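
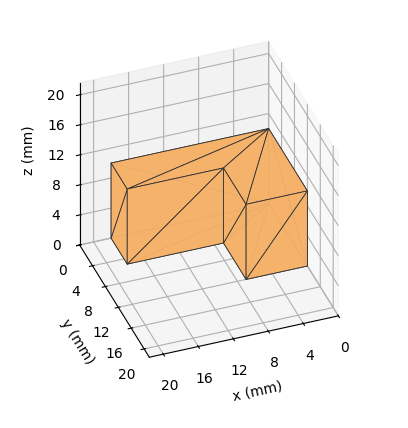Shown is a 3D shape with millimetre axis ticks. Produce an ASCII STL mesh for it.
Reading the render: the shape is an L-shaped prism: outer 18 × 12 mm, arm thicknesses ≈ 5 mm (horizontal) and 7 mm (vertical), extruded 10 mm in z (dimensions read to the nearest mm from the axis ticks). For the STL, each face is triangulated and given an outward normal.

solid part
  facet normal 0.0000 0.0000 -1.0000
    outer loop
      vertex 18.00 5.00 0.00
      vertex 18.00 0.00 0.00
      vertex 0.00 0.00 0.00
    endloop
  endfacet
  facet normal 0.0000 0.0000 -1.0000
    outer loop
      vertex 7.00 5.00 0.00
      vertex 18.00 5.00 0.00
      vertex 0.00 0.00 0.00
    endloop
  endfacet
  facet normal 0.0000 0.0000 -1.0000
    outer loop
      vertex 7.00 12.00 0.00
      vertex 7.00 5.00 0.00
      vertex 0.00 0.00 0.00
    endloop
  endfacet
  facet normal 0.0000 0.0000 -1.0000
    outer loop
      vertex 0.00 12.00 0.00
      vertex 7.00 12.00 0.00
      vertex 0.00 0.00 0.00
    endloop
  endfacet
  facet normal 0.0000 0.0000 1.0000
    outer loop
      vertex 0.00 0.00 10.00
      vertex 18.00 0.00 10.00
      vertex 18.00 5.00 10.00
    endloop
  endfacet
  facet normal 0.0000 0.0000 1.0000
    outer loop
      vertex 0.00 0.00 10.00
      vertex 18.00 5.00 10.00
      vertex 7.00 5.00 10.00
    endloop
  endfacet
  facet normal 0.0000 0.0000 1.0000
    outer loop
      vertex 0.00 0.00 10.00
      vertex 7.00 5.00 10.00
      vertex 7.00 12.00 10.00
    endloop
  endfacet
  facet normal 0.0000 0.0000 1.0000
    outer loop
      vertex 0.00 0.00 10.00
      vertex 7.00 12.00 10.00
      vertex 0.00 12.00 10.00
    endloop
  endfacet
  facet normal 0.0000 -1.0000 0.0000
    outer loop
      vertex 0.00 0.00 0.00
      vertex 18.00 0.00 0.00
      vertex 18.00 0.00 10.00
    endloop
  endfacet
  facet normal 0.0000 -1.0000 0.0000
    outer loop
      vertex 0.00 0.00 0.00
      vertex 18.00 0.00 10.00
      vertex 0.00 0.00 10.00
    endloop
  endfacet
  facet normal 1.0000 0.0000 0.0000
    outer loop
      vertex 18.00 0.00 0.00
      vertex 18.00 5.00 0.00
      vertex 18.00 5.00 10.00
    endloop
  endfacet
  facet normal 1.0000 0.0000 0.0000
    outer loop
      vertex 18.00 0.00 0.00
      vertex 18.00 5.00 10.00
      vertex 18.00 0.00 10.00
    endloop
  endfacet
  facet normal 0.0000 1.0000 0.0000
    outer loop
      vertex 18.00 5.00 0.00
      vertex 7.00 5.00 0.00
      vertex 7.00 5.00 10.00
    endloop
  endfacet
  facet normal 0.0000 1.0000 0.0000
    outer loop
      vertex 18.00 5.00 0.00
      vertex 7.00 5.00 10.00
      vertex 18.00 5.00 10.00
    endloop
  endfacet
  facet normal 1.0000 0.0000 0.0000
    outer loop
      vertex 7.00 5.00 0.00
      vertex 7.00 12.00 0.00
      vertex 7.00 12.00 10.00
    endloop
  endfacet
  facet normal 1.0000 0.0000 0.0000
    outer loop
      vertex 7.00 5.00 0.00
      vertex 7.00 12.00 10.00
      vertex 7.00 5.00 10.00
    endloop
  endfacet
  facet normal 0.0000 1.0000 0.0000
    outer loop
      vertex 7.00 12.00 0.00
      vertex 0.00 12.00 0.00
      vertex 0.00 12.00 10.00
    endloop
  endfacet
  facet normal 0.0000 1.0000 0.0000
    outer loop
      vertex 7.00 12.00 0.00
      vertex 0.00 12.00 10.00
      vertex 7.00 12.00 10.00
    endloop
  endfacet
  facet normal -1.0000 0.0000 0.0000
    outer loop
      vertex 0.00 12.00 0.00
      vertex 0.00 0.00 0.00
      vertex 0.00 0.00 10.00
    endloop
  endfacet
  facet normal -1.0000 0.0000 0.0000
    outer loop
      vertex 0.00 12.00 0.00
      vertex 0.00 0.00 10.00
      vertex 0.00 12.00 10.00
    endloop
  endfacet
endsolid part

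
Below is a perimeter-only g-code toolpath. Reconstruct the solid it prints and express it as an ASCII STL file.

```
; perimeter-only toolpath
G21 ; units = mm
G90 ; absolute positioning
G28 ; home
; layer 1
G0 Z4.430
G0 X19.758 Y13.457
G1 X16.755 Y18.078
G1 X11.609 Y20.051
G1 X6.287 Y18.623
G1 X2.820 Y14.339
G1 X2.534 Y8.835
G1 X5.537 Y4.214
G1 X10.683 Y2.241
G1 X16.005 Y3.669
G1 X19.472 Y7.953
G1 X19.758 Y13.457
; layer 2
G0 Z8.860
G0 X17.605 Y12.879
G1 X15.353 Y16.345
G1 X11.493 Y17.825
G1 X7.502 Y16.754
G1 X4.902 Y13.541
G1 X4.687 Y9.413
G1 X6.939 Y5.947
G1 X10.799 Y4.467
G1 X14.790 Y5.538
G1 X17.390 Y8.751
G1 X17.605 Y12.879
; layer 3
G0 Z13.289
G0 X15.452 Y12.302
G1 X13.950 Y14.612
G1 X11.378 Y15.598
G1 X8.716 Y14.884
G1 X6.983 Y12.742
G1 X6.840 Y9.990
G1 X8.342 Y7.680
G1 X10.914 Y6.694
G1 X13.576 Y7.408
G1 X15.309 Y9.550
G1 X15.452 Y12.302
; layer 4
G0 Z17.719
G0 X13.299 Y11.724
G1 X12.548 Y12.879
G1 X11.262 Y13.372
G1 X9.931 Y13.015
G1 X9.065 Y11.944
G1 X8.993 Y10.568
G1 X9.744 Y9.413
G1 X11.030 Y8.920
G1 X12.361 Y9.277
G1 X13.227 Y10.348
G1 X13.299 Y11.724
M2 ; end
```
solid part
  facet normal 0.0000 0.0000 -1.0000
    outer loop
      vertex 11.725 22.277 0.000
      vertex 18.157 19.811 0.000
      vertex 21.911 14.035 0.000
    endloop
  endfacet
  facet normal 0.0000 0.0000 -1.0000
    outer loop
      vertex 5.072 20.492 0.000
      vertex 11.725 22.277 0.000
      vertex 21.911 14.035 0.000
    endloop
  endfacet
  facet normal 0.0000 0.0000 -1.0000
    outer loop
      vertex 0.739 15.137 0.000
      vertex 5.072 20.492 0.000
      vertex 21.911 14.035 0.000
    endloop
  endfacet
  facet normal 0.0000 0.0000 -1.0000
    outer loop
      vertex 0.381 8.257 0.000
      vertex 0.739 15.137 0.000
      vertex 21.911 14.035 0.000
    endloop
  endfacet
  facet normal 0.0000 0.0000 -1.0000
    outer loop
      vertex 4.135 2.481 0.000
      vertex 0.381 8.257 0.000
      vertex 21.911 14.035 0.000
    endloop
  endfacet
  facet normal 0.0000 0.0000 -1.0000
    outer loop
      vertex 10.567 0.015 0.000
      vertex 4.135 2.481 0.000
      vertex 21.911 14.035 0.000
    endloop
  endfacet
  facet normal 0.0000 0.0000 -1.0000
    outer loop
      vertex 17.220 1.800 0.000
      vertex 10.567 0.015 0.000
      vertex 21.911 14.035 0.000
    endloop
  endfacet
  facet normal 0.0000 0.0000 -1.0000
    outer loop
      vertex 21.553 7.155 0.000
      vertex 17.220 1.800 0.000
      vertex 21.911 14.035 0.000
    endloop
  endfacet
  facet normal 0.7563 0.4916 0.4317
    outer loop
      vertex 21.911 14.035 0.000
      vertex 18.157 19.811 0.000
      vertex 11.146 11.146 22.149
    endloop
  endfacet
  facet normal 0.3229 0.8422 0.4317
    outer loop
      vertex 18.157 19.811 0.000
      vertex 11.725 22.277 0.000
      vertex 11.146 11.146 22.149
    endloop
  endfacet
  facet normal -0.2337 0.8712 0.4317
    outer loop
      vertex 11.725 22.277 0.000
      vertex 5.072 20.492 0.000
      vertex 11.146 11.146 22.149
    endloop
  endfacet
  facet normal -0.7012 0.5674 0.4317
    outer loop
      vertex 5.072 20.492 0.000
      vertex 0.739 15.137 0.000
      vertex 11.146 11.146 22.149
    endloop
  endfacet
  facet normal -0.9008 0.0469 0.4317
    outer loop
      vertex 0.739 15.137 0.000
      vertex 0.381 8.257 0.000
      vertex 11.146 11.146 22.149
    endloop
  endfacet
  facet normal -0.7563 -0.4916 0.4317
    outer loop
      vertex 0.381 8.257 0.000
      vertex 4.135 2.481 0.000
      vertex 11.146 11.146 22.149
    endloop
  endfacet
  facet normal -0.3229 -0.8422 0.4317
    outer loop
      vertex 4.135 2.481 0.000
      vertex 10.567 0.015 0.000
      vertex 11.146 11.146 22.149
    endloop
  endfacet
  facet normal 0.2337 -0.8712 0.4317
    outer loop
      vertex 10.567 0.015 0.000
      vertex 17.220 1.800 0.000
      vertex 11.146 11.146 22.149
    endloop
  endfacet
  facet normal 0.7012 -0.5674 0.4317
    outer loop
      vertex 17.220 1.800 0.000
      vertex 21.553 7.155 0.000
      vertex 11.146 11.146 22.149
    endloop
  endfacet
  facet normal 0.9008 -0.0469 0.4317
    outer loop
      vertex 21.553 7.155 0.000
      vertex 21.911 14.035 0.000
      vertex 11.146 11.146 22.149
    endloop
  endfacet
endsolid part

The G0 Z moves step by Δz≈4.430 mm. The G1 loops shrink linearly with z, so the solid tapers from its base footprint up to z≈22.1. Closing with a flat bottom cap and the tapered top and triangulating gives 18 facets — a regular 10-sided pyramid, base circumscribed radius ≈ 11.1 mm, apex at z ≈ 22.1 mm.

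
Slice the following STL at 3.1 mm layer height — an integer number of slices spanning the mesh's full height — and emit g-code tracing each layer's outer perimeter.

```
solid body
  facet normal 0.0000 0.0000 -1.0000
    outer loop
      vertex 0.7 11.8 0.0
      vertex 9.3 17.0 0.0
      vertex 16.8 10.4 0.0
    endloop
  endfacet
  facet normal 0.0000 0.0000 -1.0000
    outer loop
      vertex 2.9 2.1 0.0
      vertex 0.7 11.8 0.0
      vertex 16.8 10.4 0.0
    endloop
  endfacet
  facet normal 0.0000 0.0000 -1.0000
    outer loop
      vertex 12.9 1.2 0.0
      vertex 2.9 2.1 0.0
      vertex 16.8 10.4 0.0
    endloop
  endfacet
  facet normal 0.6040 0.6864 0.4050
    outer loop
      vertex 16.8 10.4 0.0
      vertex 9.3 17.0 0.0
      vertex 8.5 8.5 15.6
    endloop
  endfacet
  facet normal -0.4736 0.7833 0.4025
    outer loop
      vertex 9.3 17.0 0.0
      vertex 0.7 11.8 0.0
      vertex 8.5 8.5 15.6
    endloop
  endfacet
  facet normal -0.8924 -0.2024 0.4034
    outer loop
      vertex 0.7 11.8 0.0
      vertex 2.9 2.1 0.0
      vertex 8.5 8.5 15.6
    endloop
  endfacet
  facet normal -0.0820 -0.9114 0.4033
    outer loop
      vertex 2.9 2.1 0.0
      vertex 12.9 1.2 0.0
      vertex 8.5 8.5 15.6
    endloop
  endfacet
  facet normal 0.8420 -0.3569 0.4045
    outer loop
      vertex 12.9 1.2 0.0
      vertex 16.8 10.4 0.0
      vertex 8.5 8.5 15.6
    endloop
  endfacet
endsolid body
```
; perimeter-only toolpath
G21 ; units = mm
G90 ; absolute positioning
G28 ; home
; layer 1
G0 Z3.1
G0 X15.1 Y10.0
G1 X9.1 Y15.3
G1 X2.3 Y11.1
G1 X4.0 Y3.4
G1 X12.0 Y2.7
G1 X15.1 Y10.0
; layer 2
G0 Z6.2
G0 X13.5 Y9.6
G1 X9.0 Y13.6
G1 X3.8 Y10.5
G1 X5.1 Y4.7
G1 X11.1 Y4.1
G1 X13.5 Y9.6
; layer 3
G0 Z9.4
G0 X11.8 Y9.3
G1 X8.8 Y11.9
G1 X5.4 Y9.8
G1 X6.3 Y5.9
G1 X10.3 Y5.6
G1 X11.8 Y9.3
; layer 4
G0 Z12.5
G0 X10.2 Y8.9
G1 X8.7 Y10.2
G1 X6.9 Y9.2
G1 X7.4 Y7.2
G1 X9.4 Y7.0
G1 X10.2 Y8.9
M2 ; end

The solid is a regular 5-sided pyramid, base circumscribed radius ≈ 8.5 mm, apex at z ≈ 15.6 mm. Slicing at Δz = 3.1 mm — 5 equal slices spanning the solid's height, so layer i sits at z = i·h/5 — gives 4 non-empty perimeters. Each is a 5-segment closed polygon; G0 lifts to the layer z and rapids to the start vertex, then G1 traces the edges. The cross-section shrinks linearly with z (the slice at the apex is degenerate and omitted).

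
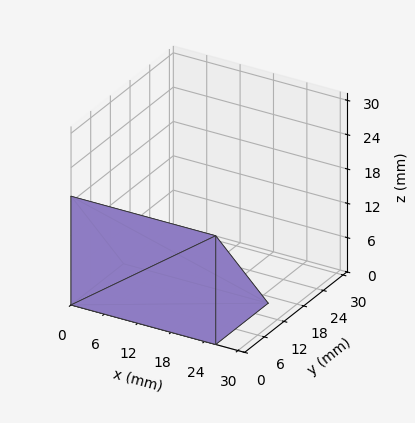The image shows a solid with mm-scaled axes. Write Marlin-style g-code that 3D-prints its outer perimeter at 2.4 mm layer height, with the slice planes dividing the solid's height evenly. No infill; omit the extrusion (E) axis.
Reading the render: the shape is a wedge (ramp): 26 × 16 mm base, rising to 19 mm along the y=0 edge and sloping linearly to z=0 at y=16 (dimensions read to the nearest mm from the axis ticks). For the g-code, the solid's height is divided into equal slices at the stated Δz and each level perimeter traced with G1 moves after a G0 lift.

; perimeter-only toolpath
G21 ; units = mm
G90 ; absolute positioning
G28 ; home
; layer 1
G0 Z2.4
G0 X0.0 Y0.0
G1 X26.0 Y0.0
G1 X26.0 Y14.0
G1 X0.0 Y14.0
G1 X0.0 Y0.0
; layer 2
G0 Z4.8
G0 X0.0 Y0.0
G1 X26.0 Y0.0
G1 X26.0 Y12.0
G1 X0.0 Y12.0
G1 X0.0 Y0.0
; layer 3
G0 Z7.1
G0 X0.0 Y0.0
G1 X26.0 Y0.0
G1 X26.0 Y10.0
G1 X0.0 Y10.0
G1 X0.0 Y0.0
; layer 4
G0 Z9.5
G0 X0.0 Y0.0
G1 X26.0 Y0.0
G1 X26.0 Y8.0
G1 X0.0 Y8.0
G1 X0.0 Y0.0
; layer 5
G0 Z11.9
G0 X0.0 Y0.0
G1 X26.0 Y0.0
G1 X26.0 Y6.0
G1 X0.0 Y6.0
G1 X0.0 Y0.0
; layer 6
G0 Z14.2
G0 X0.0 Y0.0
G1 X26.0 Y0.0
G1 X26.0 Y4.0
G1 X0.0 Y4.0
G1 X0.0 Y0.0
; layer 7
G0 Z16.6
G0 X0.0 Y0.0
G1 X26.0 Y0.0
G1 X26.0 Y2.0
G1 X0.0 Y2.0
G1 X0.0 Y0.0
M2 ; end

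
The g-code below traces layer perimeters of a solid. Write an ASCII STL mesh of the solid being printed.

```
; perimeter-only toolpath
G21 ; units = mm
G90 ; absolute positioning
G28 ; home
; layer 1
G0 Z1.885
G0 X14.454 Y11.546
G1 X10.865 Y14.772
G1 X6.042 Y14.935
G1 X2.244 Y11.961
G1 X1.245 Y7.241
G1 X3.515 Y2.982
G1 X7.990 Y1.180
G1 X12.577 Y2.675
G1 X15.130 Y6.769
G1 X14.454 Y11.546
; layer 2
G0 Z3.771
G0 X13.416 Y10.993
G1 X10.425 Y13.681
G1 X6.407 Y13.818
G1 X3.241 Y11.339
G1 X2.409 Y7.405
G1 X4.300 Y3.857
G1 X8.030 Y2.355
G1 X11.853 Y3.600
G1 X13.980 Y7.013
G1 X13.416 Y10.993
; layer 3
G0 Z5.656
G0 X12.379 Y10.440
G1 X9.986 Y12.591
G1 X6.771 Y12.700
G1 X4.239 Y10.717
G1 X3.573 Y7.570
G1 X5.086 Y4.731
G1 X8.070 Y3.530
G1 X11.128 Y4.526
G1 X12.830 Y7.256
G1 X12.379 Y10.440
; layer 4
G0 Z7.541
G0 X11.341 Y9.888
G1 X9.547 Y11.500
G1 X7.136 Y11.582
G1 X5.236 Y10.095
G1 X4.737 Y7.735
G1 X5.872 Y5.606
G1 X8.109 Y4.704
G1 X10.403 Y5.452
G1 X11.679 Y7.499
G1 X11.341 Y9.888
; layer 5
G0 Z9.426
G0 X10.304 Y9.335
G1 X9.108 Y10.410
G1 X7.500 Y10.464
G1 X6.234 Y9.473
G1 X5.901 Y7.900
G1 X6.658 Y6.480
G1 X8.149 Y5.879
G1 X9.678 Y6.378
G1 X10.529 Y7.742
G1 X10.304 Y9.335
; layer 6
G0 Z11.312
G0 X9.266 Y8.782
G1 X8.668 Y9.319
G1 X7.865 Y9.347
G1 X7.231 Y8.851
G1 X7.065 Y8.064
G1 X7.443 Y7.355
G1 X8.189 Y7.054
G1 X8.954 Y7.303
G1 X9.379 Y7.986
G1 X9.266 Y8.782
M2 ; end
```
solid part
  facet normal 0.0000 0.0000 -1.0000
    outer loop
      vertex 5.678 16.053 0.000
      vertex 11.304 15.862 0.000
      vertex 15.491 12.099 0.000
    endloop
  endfacet
  facet normal 0.0000 0.0000 -1.0000
    outer loop
      vertex 1.246 12.583 0.000
      vertex 5.678 16.053 0.000
      vertex 15.491 12.099 0.000
    endloop
  endfacet
  facet normal 0.0000 0.0000 -1.0000
    outer loop
      vertex 0.081 7.076 0.000
      vertex 1.246 12.583 0.000
      vertex 15.491 12.099 0.000
    endloop
  endfacet
  facet normal 0.0000 0.0000 -1.0000
    outer loop
      vertex 2.729 2.108 0.000
      vertex 0.081 7.076 0.000
      vertex 15.491 12.099 0.000
    endloop
  endfacet
  facet normal 0.0000 0.0000 -1.0000
    outer loop
      vertex 7.950 0.005 0.000
      vertex 2.729 2.108 0.000
      vertex 15.491 12.099 0.000
    endloop
  endfacet
  facet normal 0.0000 0.0000 -1.0000
    outer loop
      vertex 13.302 1.749 0.000
      vertex 7.950 0.005 0.000
      vertex 15.491 12.099 0.000
    endloop
  endfacet
  facet normal 0.0000 0.0000 -1.0000
    outer loop
      vertex 16.280 6.526 0.000
      vertex 13.302 1.749 0.000
      vertex 15.491 12.099 0.000
    endloop
  endfacet
  facet normal 0.5767 0.6417 0.5055
    outer loop
      vertex 15.491 12.099 0.000
      vertex 11.304 15.862 0.000
      vertex 8.229 8.229 13.197
    endloop
  endfacet
  facet normal 0.0293 0.8623 0.5056
    outer loop
      vertex 11.304 15.862 0.000
      vertex 5.678 16.053 0.000
      vertex 8.229 8.229 13.197
    endloop
  endfacet
  facet normal -0.5319 0.6793 0.5056
    outer loop
      vertex 5.678 16.053 0.000
      vertex 1.246 12.583 0.000
      vertex 8.229 8.229 13.197
    endloop
  endfacet
  facet normal -0.8441 0.1786 0.5056
    outer loop
      vertex 1.246 12.583 0.000
      vertex 0.081 7.076 0.000
      vertex 8.229 8.229 13.197
    endloop
  endfacet
  facet normal -0.7614 -0.4058 0.5056
    outer loop
      vertex 0.081 7.076 0.000
      vertex 2.729 2.108 0.000
      vertex 8.229 8.229 13.197
    endloop
  endfacet
  facet normal -0.3224 -0.8003 0.5055
    outer loop
      vertex 2.729 2.108 0.000
      vertex 7.950 0.005 0.000
      vertex 8.229 8.229 13.197
    endloop
  endfacet
  facet normal 0.2673 -0.8203 0.5056
    outer loop
      vertex 7.950 0.005 0.000
      vertex 13.302 1.749 0.000
      vertex 8.229 8.229 13.197
    endloop
  endfacet
  facet normal 0.7322 -0.4564 0.5056
    outer loop
      vertex 13.302 1.749 0.000
      vertex 16.280 6.526 0.000
      vertex 8.229 8.229 13.197
    endloop
  endfacet
  facet normal 0.8543 0.1209 0.5056
    outer loop
      vertex 16.280 6.526 0.000
      vertex 15.491 12.099 0.000
      vertex 8.229 8.229 13.197
    endloop
  endfacet
endsolid part

The G0 Z moves step by Δz≈1.885 mm. The G1 loops shrink linearly with z, so the solid tapers from its base footprint up to z≈13.2. Closing with a flat bottom cap and the tapered top and triangulating gives 16 facets — a regular 9-sided pyramid, base circumscribed radius ≈ 8.23 mm, apex at z ≈ 13.2 mm.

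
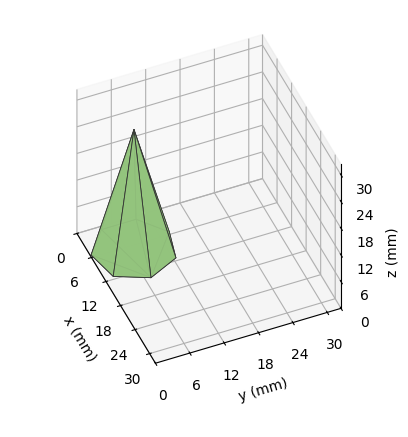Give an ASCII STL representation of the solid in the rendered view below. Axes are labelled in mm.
Reading the render: the shape is a regular 7-sided pyramid, base circumscribed radius ≈ 7 mm, apex at z ≈ 27 mm (dimensions read to the nearest mm from the axis ticks). For the STL, each face is triangulated and given an outward normal.

solid part
  facet normal 0.0000 0.0000 -1.0000
    outer loop
      vertex 5.442 13.824 0.000
      vertex 11.364 12.473 0.000
      vertex 14.000 7.000 0.000
    endloop
  endfacet
  facet normal 0.0000 0.0000 -1.0000
    outer loop
      vertex 0.693 10.037 0.000
      vertex 5.442 13.824 0.000
      vertex 14.000 7.000 0.000
    endloop
  endfacet
  facet normal 0.0000 0.0000 -1.0000
    outer loop
      vertex 0.693 3.963 0.000
      vertex 0.693 10.037 0.000
      vertex 14.000 7.000 0.000
    endloop
  endfacet
  facet normal 0.0000 0.0000 -1.0000
    outer loop
      vertex 5.442 0.176 0.000
      vertex 0.693 3.963 0.000
      vertex 14.000 7.000 0.000
    endloop
  endfacet
  facet normal 0.0000 0.0000 -1.0000
    outer loop
      vertex 11.364 1.527 0.000
      vertex 5.442 0.176 0.000
      vertex 14.000 7.000 0.000
    endloop
  endfacet
  facet normal 0.8773 0.4226 0.2275
    outer loop
      vertex 14.000 7.000 0.000
      vertex 11.364 12.473 0.000
      vertex 7.000 7.000 27.000
    endloop
  endfacet
  facet normal 0.2166 0.9494 0.2275
    outer loop
      vertex 11.364 12.473 0.000
      vertex 5.442 13.824 0.000
      vertex 7.000 7.000 27.000
    endloop
  endfacet
  facet normal -0.6071 0.7614 0.2275
    outer loop
      vertex 5.442 13.824 0.000
      vertex 0.693 10.037 0.000
      vertex 7.000 7.000 27.000
    endloop
  endfacet
  facet normal -0.9738 0.0000 0.2275
    outer loop
      vertex 0.693 10.037 0.000
      vertex 0.693 3.963 0.000
      vertex 7.000 7.000 27.000
    endloop
  endfacet
  facet normal -0.6071 -0.7614 0.2275
    outer loop
      vertex 0.693 3.963 0.000
      vertex 5.442 0.176 0.000
      vertex 7.000 7.000 27.000
    endloop
  endfacet
  facet normal 0.2166 -0.9494 0.2275
    outer loop
      vertex 5.442 0.176 0.000
      vertex 11.364 1.527 0.000
      vertex 7.000 7.000 27.000
    endloop
  endfacet
  facet normal 0.8773 -0.4226 0.2275
    outer loop
      vertex 11.364 1.527 0.000
      vertex 14.000 7.000 0.000
      vertex 7.000 7.000 27.000
    endloop
  endfacet
endsolid part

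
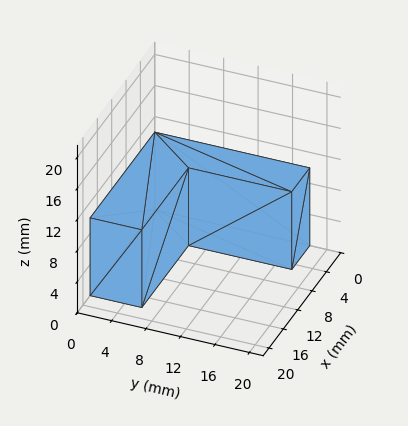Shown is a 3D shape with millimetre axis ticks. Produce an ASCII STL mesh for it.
Reading the render: the shape is an L-shaped prism: outer 18 × 18 mm, arm thicknesses ≈ 6 mm (horizontal) and 5 mm (vertical), extruded 10 mm in z (dimensions read to the nearest mm from the axis ticks). For the STL, each face is triangulated and given an outward normal.

solid part
  facet normal 0.0000 0.0000 -1.0000
    outer loop
      vertex 18.0 6.0 0.0
      vertex 18.0 0.0 0.0
      vertex 0.0 0.0 0.0
    endloop
  endfacet
  facet normal 0.0000 0.0000 -1.0000
    outer loop
      vertex 5.0 6.0 0.0
      vertex 18.0 6.0 0.0
      vertex 0.0 0.0 0.0
    endloop
  endfacet
  facet normal 0.0000 0.0000 -1.0000
    outer loop
      vertex 5.0 18.0 0.0
      vertex 5.0 6.0 0.0
      vertex 0.0 0.0 0.0
    endloop
  endfacet
  facet normal 0.0000 0.0000 -1.0000
    outer loop
      vertex 0.0 18.0 0.0
      vertex 5.0 18.0 0.0
      vertex 0.0 0.0 0.0
    endloop
  endfacet
  facet normal 0.0000 0.0000 1.0000
    outer loop
      vertex 0.0 0.0 10.0
      vertex 18.0 0.0 10.0
      vertex 18.0 6.0 10.0
    endloop
  endfacet
  facet normal 0.0000 0.0000 1.0000
    outer loop
      vertex 0.0 0.0 10.0
      vertex 18.0 6.0 10.0
      vertex 5.0 6.0 10.0
    endloop
  endfacet
  facet normal 0.0000 0.0000 1.0000
    outer loop
      vertex 0.0 0.0 10.0
      vertex 5.0 6.0 10.0
      vertex 5.0 18.0 10.0
    endloop
  endfacet
  facet normal 0.0000 0.0000 1.0000
    outer loop
      vertex 0.0 0.0 10.0
      vertex 5.0 18.0 10.0
      vertex 0.0 18.0 10.0
    endloop
  endfacet
  facet normal 0.0000 -1.0000 0.0000
    outer loop
      vertex 0.0 0.0 0.0
      vertex 18.0 0.0 0.0
      vertex 18.0 0.0 10.0
    endloop
  endfacet
  facet normal 0.0000 -1.0000 0.0000
    outer loop
      vertex 0.0 0.0 0.0
      vertex 18.0 0.0 10.0
      vertex 0.0 0.0 10.0
    endloop
  endfacet
  facet normal 1.0000 0.0000 0.0000
    outer loop
      vertex 18.0 0.0 0.0
      vertex 18.0 6.0 0.0
      vertex 18.0 6.0 10.0
    endloop
  endfacet
  facet normal 1.0000 0.0000 0.0000
    outer loop
      vertex 18.0 0.0 0.0
      vertex 18.0 6.0 10.0
      vertex 18.0 0.0 10.0
    endloop
  endfacet
  facet normal 0.0000 1.0000 0.0000
    outer loop
      vertex 18.0 6.0 0.0
      vertex 5.0 6.0 0.0
      vertex 5.0 6.0 10.0
    endloop
  endfacet
  facet normal 0.0000 1.0000 0.0000
    outer loop
      vertex 18.0 6.0 0.0
      vertex 5.0 6.0 10.0
      vertex 18.0 6.0 10.0
    endloop
  endfacet
  facet normal 1.0000 0.0000 0.0000
    outer loop
      vertex 5.0 6.0 0.0
      vertex 5.0 18.0 0.0
      vertex 5.0 18.0 10.0
    endloop
  endfacet
  facet normal 1.0000 0.0000 0.0000
    outer loop
      vertex 5.0 6.0 0.0
      vertex 5.0 18.0 10.0
      vertex 5.0 6.0 10.0
    endloop
  endfacet
  facet normal 0.0000 1.0000 0.0000
    outer loop
      vertex 5.0 18.0 0.0
      vertex 0.0 18.0 0.0
      vertex 0.0 18.0 10.0
    endloop
  endfacet
  facet normal 0.0000 1.0000 0.0000
    outer loop
      vertex 5.0 18.0 0.0
      vertex 0.0 18.0 10.0
      vertex 5.0 18.0 10.0
    endloop
  endfacet
  facet normal -1.0000 0.0000 0.0000
    outer loop
      vertex 0.0 18.0 0.0
      vertex 0.0 0.0 0.0
      vertex 0.0 0.0 10.0
    endloop
  endfacet
  facet normal -1.0000 0.0000 0.0000
    outer loop
      vertex 0.0 18.0 0.0
      vertex 0.0 0.0 10.0
      vertex 0.0 18.0 10.0
    endloop
  endfacet
endsolid part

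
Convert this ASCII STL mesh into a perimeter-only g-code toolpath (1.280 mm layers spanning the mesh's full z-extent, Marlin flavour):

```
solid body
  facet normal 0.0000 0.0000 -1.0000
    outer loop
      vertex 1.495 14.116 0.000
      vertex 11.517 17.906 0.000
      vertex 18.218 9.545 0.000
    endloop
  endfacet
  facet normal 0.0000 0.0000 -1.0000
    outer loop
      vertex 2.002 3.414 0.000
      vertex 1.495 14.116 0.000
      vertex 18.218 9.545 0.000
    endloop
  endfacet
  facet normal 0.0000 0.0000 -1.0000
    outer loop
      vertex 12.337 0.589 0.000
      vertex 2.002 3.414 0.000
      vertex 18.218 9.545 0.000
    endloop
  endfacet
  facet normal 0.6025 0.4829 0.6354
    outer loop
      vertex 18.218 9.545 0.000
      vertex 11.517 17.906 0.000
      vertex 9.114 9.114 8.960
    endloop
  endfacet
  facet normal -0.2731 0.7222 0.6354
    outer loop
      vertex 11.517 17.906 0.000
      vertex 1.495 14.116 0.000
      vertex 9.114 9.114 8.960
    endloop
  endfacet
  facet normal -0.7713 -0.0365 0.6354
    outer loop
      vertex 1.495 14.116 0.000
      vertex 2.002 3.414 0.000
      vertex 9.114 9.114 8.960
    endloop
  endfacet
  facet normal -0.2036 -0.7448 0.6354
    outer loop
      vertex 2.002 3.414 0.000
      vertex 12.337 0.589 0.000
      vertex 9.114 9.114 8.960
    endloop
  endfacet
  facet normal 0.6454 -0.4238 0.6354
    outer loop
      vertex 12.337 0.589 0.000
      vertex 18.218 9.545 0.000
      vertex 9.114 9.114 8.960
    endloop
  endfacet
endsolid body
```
; perimeter-only toolpath
G21 ; units = mm
G90 ; absolute positioning
G28 ; home
; layer 1
G0 Z1.280
G0 X16.917 Y9.483
G1 X11.174 Y16.650
G1 X2.583 Y13.401
G1 X3.018 Y4.228
G1 X11.877 Y1.807
G1 X16.917 Y9.483
; layer 2
G0 Z2.560
G0 X15.617 Y9.422
G1 X10.830 Y15.394
G1 X3.672 Y12.687
G1 X4.034 Y5.043
G1 X11.416 Y3.025
G1 X15.617 Y9.422
; layer 3
G0 Z3.840
G0 X14.316 Y9.360
G1 X10.487 Y14.138
G1 X4.760 Y11.972
G1 X5.050 Y5.857
G1 X10.956 Y4.243
G1 X14.316 Y9.360
; layer 4
G0 Z5.120
G0 X13.016 Y9.299
G1 X10.144 Y12.882
G1 X5.849 Y11.258
G1 X6.066 Y6.671
G1 X10.495 Y5.460
G1 X13.016 Y9.299
; layer 5
G0 Z6.400
G0 X11.715 Y9.237
G1 X9.801 Y11.626
G1 X6.937 Y10.543
G1 X7.082 Y7.485
G1 X10.035 Y6.678
G1 X11.715 Y9.237
; layer 6
G0 Z7.680
G0 X10.415 Y9.176
G1 X9.457 Y10.370
G1 X8.026 Y9.829
G1 X8.098 Y8.300
G1 X9.574 Y7.896
G1 X10.415 Y9.176
M2 ; end

The solid is a regular 5-sided pyramid, base circumscribed radius ≈ 9.11 mm, apex at z ≈ 8.96 mm. Slicing at Δz = 1.280 mm — 7 equal slices spanning the solid's height, so layer i sits at z = i·h/7 — gives 6 non-empty perimeters. Each is a 5-segment closed polygon; G0 lifts to the layer z and rapids to the start vertex, then G1 traces the edges. The cross-section shrinks linearly with z (the slice at the apex is degenerate and omitted).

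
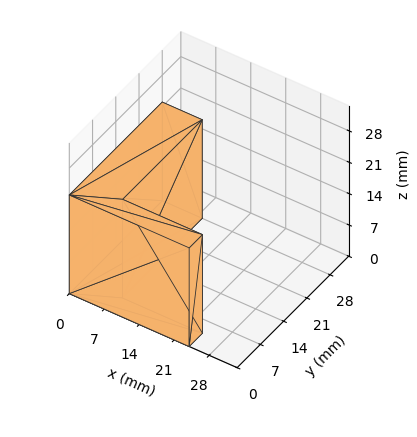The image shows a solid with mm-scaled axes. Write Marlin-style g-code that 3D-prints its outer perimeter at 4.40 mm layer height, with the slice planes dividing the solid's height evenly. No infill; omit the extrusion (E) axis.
Reading the render: the shape is an L-shaped prism: outer 24 × 28 mm, arm thicknesses ≈ 4 mm (horizontal) and 8 mm (vertical), extruded 22 mm in z (dimensions read to the nearest mm from the axis ticks). For the g-code, the solid's height is divided into equal slices at the stated Δz and each level perimeter traced with G1 moves after a G0 lift.

; perimeter-only toolpath
G21 ; units = mm
G90 ; absolute positioning
G28 ; home
; layer 1
G0 Z4.40
G0 X0.00 Y0.00
G1 X24.00 Y0.00
G1 X24.00 Y4.00
G1 X8.00 Y4.00
G1 X8.00 Y28.00
G1 X0.00 Y28.00
G1 X0.00 Y0.00
; layer 2
G0 Z8.80
G0 X0.00 Y0.00
G1 X24.00 Y0.00
G1 X24.00 Y4.00
G1 X8.00 Y4.00
G1 X8.00 Y28.00
G1 X0.00 Y28.00
G1 X0.00 Y0.00
; layer 3
G0 Z13.20
G0 X0.00 Y0.00
G1 X24.00 Y0.00
G1 X24.00 Y4.00
G1 X8.00 Y4.00
G1 X8.00 Y28.00
G1 X0.00 Y28.00
G1 X0.00 Y0.00
; layer 4
G0 Z17.60
G0 X0.00 Y0.00
G1 X24.00 Y0.00
G1 X24.00 Y4.00
G1 X8.00 Y4.00
G1 X8.00 Y28.00
G1 X0.00 Y28.00
G1 X0.00 Y0.00
; layer 5
G0 Z22.00
G0 X0.00 Y0.00
G1 X24.00 Y0.00
G1 X24.00 Y4.00
G1 X8.00 Y4.00
G1 X8.00 Y28.00
G1 X0.00 Y28.00
G1 X0.00 Y0.00
M2 ; end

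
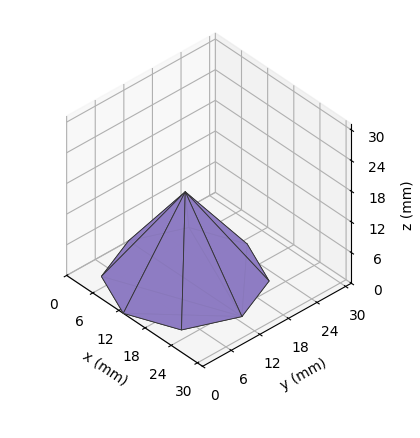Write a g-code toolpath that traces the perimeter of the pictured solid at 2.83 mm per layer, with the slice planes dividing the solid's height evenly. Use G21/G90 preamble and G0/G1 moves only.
Reading the render: the shape is a regular 8-sided pyramid, base circumscribed radius ≈ 13 mm, apex at z ≈ 17 mm (dimensions read to the nearest mm from the axis ticks). For the g-code, the solid's height is divided into equal slices at the stated Δz and each level perimeter traced with G1 moves after a G0 lift.

; perimeter-only toolpath
G21 ; units = mm
G90 ; absolute positioning
G28 ; home
; layer 1
G0 Z2.83
G0 X23.83 Y13.00
G1 X20.66 Y20.66
G1 X13.00 Y23.83
G1 X5.34 Y20.66
G1 X2.17 Y13.00
G1 X5.34 Y5.34
G1 X13.00 Y2.17
G1 X20.66 Y5.34
G1 X23.83 Y13.00
; layer 2
G0 Z5.67
G0 X21.67 Y13.00
G1 X19.13 Y19.13
G1 X13.00 Y21.67
G1 X6.87 Y19.13
G1 X4.33 Y13.00
G1 X6.87 Y6.87
G1 X13.00 Y4.33
G1 X19.13 Y6.87
G1 X21.67 Y13.00
; layer 3
G0 Z8.50
G0 X19.50 Y13.00
G1 X17.59 Y17.59
G1 X13.00 Y19.50
G1 X8.40 Y17.59
G1 X6.50 Y13.00
G1 X8.40 Y8.40
G1 X13.00 Y6.50
G1 X17.59 Y8.40
G1 X19.50 Y13.00
; layer 4
G0 Z11.33
G0 X17.33 Y13.00
G1 X16.06 Y16.06
G1 X13.00 Y17.33
G1 X9.94 Y16.06
G1 X8.67 Y13.00
G1 X9.94 Y9.94
G1 X13.00 Y8.67
G1 X16.06 Y9.94
G1 X17.33 Y13.00
; layer 5
G0 Z14.17
G0 X15.17 Y13.00
G1 X14.53 Y14.53
G1 X13.00 Y15.17
G1 X11.47 Y14.53
G1 X10.83 Y13.00
G1 X11.47 Y11.47
G1 X13.00 Y10.83
G1 X14.53 Y11.47
G1 X15.17 Y13.00
M2 ; end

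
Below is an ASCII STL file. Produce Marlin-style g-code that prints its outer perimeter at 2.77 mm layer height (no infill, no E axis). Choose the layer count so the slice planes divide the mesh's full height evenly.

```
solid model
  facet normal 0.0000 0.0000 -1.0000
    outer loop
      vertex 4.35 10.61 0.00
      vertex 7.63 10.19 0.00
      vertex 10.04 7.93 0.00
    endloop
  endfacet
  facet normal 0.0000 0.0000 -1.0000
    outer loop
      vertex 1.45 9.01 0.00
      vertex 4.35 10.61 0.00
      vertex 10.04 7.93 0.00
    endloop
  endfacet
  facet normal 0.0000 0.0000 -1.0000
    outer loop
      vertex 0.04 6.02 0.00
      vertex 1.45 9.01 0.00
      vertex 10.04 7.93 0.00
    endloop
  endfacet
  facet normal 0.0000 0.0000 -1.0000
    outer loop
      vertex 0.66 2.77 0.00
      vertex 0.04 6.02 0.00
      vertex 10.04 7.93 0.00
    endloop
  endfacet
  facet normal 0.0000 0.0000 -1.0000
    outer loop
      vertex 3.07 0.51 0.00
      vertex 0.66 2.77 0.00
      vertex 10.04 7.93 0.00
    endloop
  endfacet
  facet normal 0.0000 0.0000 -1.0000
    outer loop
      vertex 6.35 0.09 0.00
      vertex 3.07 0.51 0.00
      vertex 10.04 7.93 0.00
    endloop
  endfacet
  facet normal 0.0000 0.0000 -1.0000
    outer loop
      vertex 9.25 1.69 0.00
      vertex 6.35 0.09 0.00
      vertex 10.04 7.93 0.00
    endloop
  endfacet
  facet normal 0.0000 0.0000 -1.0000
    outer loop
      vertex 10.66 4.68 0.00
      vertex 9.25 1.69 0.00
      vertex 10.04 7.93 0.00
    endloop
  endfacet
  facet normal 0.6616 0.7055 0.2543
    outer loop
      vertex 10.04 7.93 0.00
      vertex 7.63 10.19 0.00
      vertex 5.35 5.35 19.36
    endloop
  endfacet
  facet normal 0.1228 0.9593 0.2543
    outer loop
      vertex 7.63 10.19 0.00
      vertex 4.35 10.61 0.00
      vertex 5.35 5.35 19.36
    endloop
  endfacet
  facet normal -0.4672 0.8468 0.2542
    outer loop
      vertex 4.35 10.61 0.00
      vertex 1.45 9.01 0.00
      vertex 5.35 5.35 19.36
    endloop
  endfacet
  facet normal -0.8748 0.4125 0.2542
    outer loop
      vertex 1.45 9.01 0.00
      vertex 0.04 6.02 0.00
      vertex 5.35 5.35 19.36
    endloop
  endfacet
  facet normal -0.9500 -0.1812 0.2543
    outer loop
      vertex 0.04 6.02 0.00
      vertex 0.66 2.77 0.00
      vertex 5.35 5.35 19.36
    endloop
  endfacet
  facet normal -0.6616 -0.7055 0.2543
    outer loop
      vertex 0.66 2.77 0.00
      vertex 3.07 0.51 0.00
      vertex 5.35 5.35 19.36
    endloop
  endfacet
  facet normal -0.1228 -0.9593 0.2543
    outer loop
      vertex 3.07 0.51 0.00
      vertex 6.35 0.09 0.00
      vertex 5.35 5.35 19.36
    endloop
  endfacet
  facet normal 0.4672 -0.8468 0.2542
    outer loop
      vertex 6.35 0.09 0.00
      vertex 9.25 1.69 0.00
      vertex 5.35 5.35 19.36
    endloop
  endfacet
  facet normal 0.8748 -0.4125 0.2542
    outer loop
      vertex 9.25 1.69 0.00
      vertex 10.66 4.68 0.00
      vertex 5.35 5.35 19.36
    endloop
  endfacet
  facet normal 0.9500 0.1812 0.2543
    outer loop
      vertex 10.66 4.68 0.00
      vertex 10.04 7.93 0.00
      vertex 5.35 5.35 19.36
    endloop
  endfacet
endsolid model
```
; perimeter-only toolpath
G21 ; units = mm
G90 ; absolute positioning
G28 ; home
; layer 1
G0 Z2.77
G0 X9.37 Y7.56
G1 X7.30 Y9.50
G1 X4.49 Y9.86
G1 X2.01 Y8.49
G1 X0.80 Y5.92
G1 X1.33 Y3.14
G1 X3.40 Y1.20
G1 X6.21 Y0.84
G1 X8.69 Y2.21
G1 X9.90 Y4.78
G1 X9.37 Y7.56
; layer 2
G0 Z5.53
G0 X8.70 Y7.19
G1 X6.98 Y8.81
G1 X4.64 Y9.11
G1 X2.56 Y7.96
G1 X1.56 Y5.83
G1 X2.00 Y3.51
G1 X3.72 Y1.89
G1 X6.06 Y1.59
G1 X8.14 Y2.74
G1 X9.14 Y4.87
G1 X8.70 Y7.19
; layer 3
G0 Z8.30
G0 X8.03 Y6.82
G1 X6.65 Y8.12
G1 X4.78 Y8.36
G1 X3.12 Y7.44
G1 X2.32 Y5.73
G1 X2.67 Y3.88
G1 X4.05 Y2.58
G1 X5.92 Y2.34
G1 X7.58 Y3.26
G1 X8.38 Y4.97
G1 X8.03 Y6.82
; layer 4
G0 Z11.06
G0 X7.36 Y6.46
G1 X6.33 Y7.42
G1 X4.92 Y7.60
G1 X3.68 Y6.92
G1 X3.07 Y5.64
G1 X3.34 Y4.24
G1 X4.37 Y3.28
G1 X5.78 Y3.10
G1 X7.02 Y3.78
G1 X7.63 Y5.06
G1 X7.36 Y6.46
; layer 5
G0 Z13.83
G0 X6.69 Y6.09
G1 X6.00 Y6.73
G1 X5.06 Y6.85
G1 X4.24 Y6.40
G1 X3.83 Y5.54
G1 X4.01 Y4.61
G1 X4.70 Y3.97
G1 X5.64 Y3.85
G1 X6.46 Y4.30
G1 X6.87 Y5.16
G1 X6.69 Y6.09
; layer 6
G0 Z16.59
G0 X6.02 Y5.72
G1 X5.68 Y6.04
G1 X5.21 Y6.10
G1 X4.79 Y5.87
G1 X4.59 Y5.45
G1 X4.68 Y4.98
G1 X5.02 Y4.66
G1 X5.49 Y4.60
G1 X5.91 Y4.83
G1 X6.11 Y5.25
G1 X6.02 Y5.72
M2 ; end

The solid is a regular 10-sided pyramid, base circumscribed radius ≈ 5.35 mm, apex at z ≈ 19.4 mm. Slicing at Δz = 2.77 mm — 7 equal slices spanning the solid's height, so layer i sits at z = i·h/7 — gives 6 non-empty perimeters. Each is a 10-segment closed polygon; G0 lifts to the layer z and rapids to the start vertex, then G1 traces the edges. The cross-section shrinks linearly with z (the slice at the apex is degenerate and omitted).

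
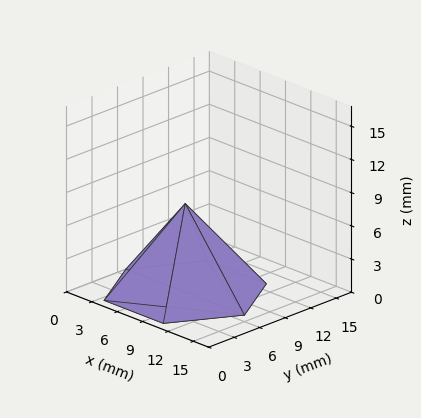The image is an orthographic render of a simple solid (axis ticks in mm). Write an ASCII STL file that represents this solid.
Reading the render: the shape is a regular 6-sided pyramid, base circumscribed radius ≈ 7 mm, apex at z ≈ 8 mm (dimensions read to the nearest mm from the axis ticks). For the STL, each face is triangulated and given an outward normal.

solid part
  facet normal 0.0000 0.0000 -1.0000
    outer loop
      vertex 3.50 13.06 0.00
      vertex 10.50 13.06 0.00
      vertex 14.00 7.00 0.00
    endloop
  endfacet
  facet normal 0.0000 0.0000 -1.0000
    outer loop
      vertex 0.00 7.00 0.00
      vertex 3.50 13.06 0.00
      vertex 14.00 7.00 0.00
    endloop
  endfacet
  facet normal 0.0000 0.0000 -1.0000
    outer loop
      vertex 3.50 0.94 0.00
      vertex 0.00 7.00 0.00
      vertex 14.00 7.00 0.00
    endloop
  endfacet
  facet normal 0.0000 0.0000 -1.0000
    outer loop
      vertex 10.50 0.94 0.00
      vertex 3.50 0.94 0.00
      vertex 14.00 7.00 0.00
    endloop
  endfacet
  facet normal 0.6902 0.3986 0.6039
    outer loop
      vertex 14.00 7.00 0.00
      vertex 10.50 13.06 0.00
      vertex 7.00 7.00 8.00
    endloop
  endfacet
  facet normal 0.0000 0.7971 0.6038
    outer loop
      vertex 10.50 13.06 0.00
      vertex 3.50 13.06 0.00
      vertex 7.00 7.00 8.00
    endloop
  endfacet
  facet normal -0.6902 0.3986 0.6039
    outer loop
      vertex 3.50 13.06 0.00
      vertex 0.00 7.00 0.00
      vertex 7.00 7.00 8.00
    endloop
  endfacet
  facet normal -0.6902 -0.3986 0.6039
    outer loop
      vertex 0.00 7.00 0.00
      vertex 3.50 0.94 0.00
      vertex 7.00 7.00 8.00
    endloop
  endfacet
  facet normal 0.0000 -0.7971 0.6038
    outer loop
      vertex 3.50 0.94 0.00
      vertex 10.50 0.94 0.00
      vertex 7.00 7.00 8.00
    endloop
  endfacet
  facet normal 0.6902 -0.3986 0.6039
    outer loop
      vertex 10.50 0.94 0.00
      vertex 14.00 7.00 0.00
      vertex 7.00 7.00 8.00
    endloop
  endfacet
endsolid part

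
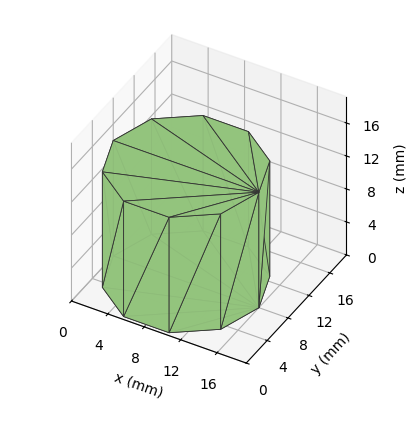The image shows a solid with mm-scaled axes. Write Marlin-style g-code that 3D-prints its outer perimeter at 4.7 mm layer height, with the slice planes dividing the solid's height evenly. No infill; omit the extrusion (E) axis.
Reading the render: the shape is a regular 10-sided prism (a cylinder approximated with 10 flat sides), circumscribed radius ≈ 8 mm, height ≈ 14 mm (dimensions read to the nearest mm from the axis ticks). For the g-code, the solid's height is divided into equal slices at the stated Δz and each level perimeter traced with G1 moves after a G0 lift.

; perimeter-only toolpath
G21 ; units = mm
G90 ; absolute positioning
G28 ; home
; layer 1
G0 Z4.7
G0 X16.0 Y8.0
G1 X14.5 Y12.7
G1 X10.5 Y15.6
G1 X5.5 Y15.6
G1 X1.5 Y12.7
G1 X0.0 Y8.0
G1 X1.5 Y3.3
G1 X5.5 Y0.4
G1 X10.5 Y0.4
G1 X14.5 Y3.3
G1 X16.0 Y8.0
; layer 2
G0 Z9.3
G0 X16.0 Y8.0
G1 X14.5 Y12.7
G1 X10.5 Y15.6
G1 X5.5 Y15.6
G1 X1.5 Y12.7
G1 X0.0 Y8.0
G1 X1.5 Y3.3
G1 X5.5 Y0.4
G1 X10.5 Y0.4
G1 X14.5 Y3.3
G1 X16.0 Y8.0
; layer 3
G0 Z14.0
G0 X16.0 Y8.0
G1 X14.5 Y12.7
G1 X10.5 Y15.6
G1 X5.5 Y15.6
G1 X1.5 Y12.7
G1 X0.0 Y8.0
G1 X1.5 Y3.3
G1 X5.5 Y0.4
G1 X10.5 Y0.4
G1 X14.5 Y3.3
G1 X16.0 Y8.0
M2 ; end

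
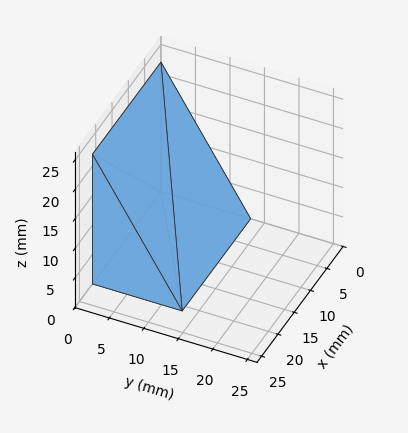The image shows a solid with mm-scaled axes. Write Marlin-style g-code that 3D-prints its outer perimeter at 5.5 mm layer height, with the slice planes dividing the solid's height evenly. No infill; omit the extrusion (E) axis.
Reading the render: the shape is a wedge (ramp): 21 × 13 mm base, rising to 22 mm along the y=0 edge and sloping linearly to z=0 at y=13 (dimensions read to the nearest mm from the axis ticks). For the g-code, the solid's height is divided into equal slices at the stated Δz and each level perimeter traced with G1 moves after a G0 lift.

; perimeter-only toolpath
G21 ; units = mm
G90 ; absolute positioning
G28 ; home
; layer 1
G0 Z5.5
G0 X0.0 Y0.0
G1 X21.0 Y0.0
G1 X21.0 Y9.8
G1 X0.0 Y9.8
G1 X0.0 Y0.0
; layer 2
G0 Z11.0
G0 X0.0 Y0.0
G1 X21.0 Y0.0
G1 X21.0 Y6.5
G1 X0.0 Y6.5
G1 X0.0 Y0.0
; layer 3
G0 Z16.5
G0 X0.0 Y0.0
G1 X21.0 Y0.0
G1 X21.0 Y3.2
G1 X0.0 Y3.2
G1 X0.0 Y0.0
M2 ; end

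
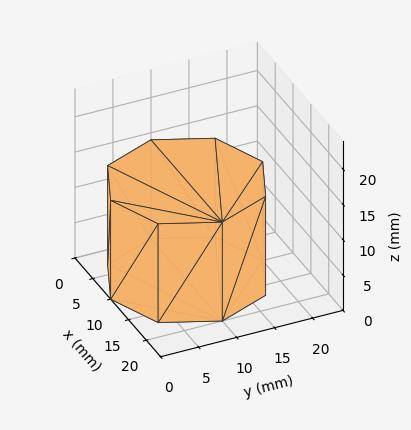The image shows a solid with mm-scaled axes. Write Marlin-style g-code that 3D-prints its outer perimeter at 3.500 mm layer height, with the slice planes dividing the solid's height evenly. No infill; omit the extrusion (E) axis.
Reading the render: the shape is a regular 8-sided prism (a cylinder approximated with 8 flat sides), circumscribed radius ≈ 10 mm, height ≈ 14 mm (dimensions read to the nearest mm from the axis ticks). For the g-code, the solid's height is divided into equal slices at the stated Δz and each level perimeter traced with G1 moves after a G0 lift.

; perimeter-only toolpath
G21 ; units = mm
G90 ; absolute positioning
G28 ; home
; layer 1
G0 Z3.500
G0 X20.000 Y10.000
G1 X17.071 Y17.071
G1 X10.000 Y20.000
G1 X2.929 Y17.071
G1 X0.000 Y10.000
G1 X2.929 Y2.929
G1 X10.000 Y0.000
G1 X17.071 Y2.929
G1 X20.000 Y10.000
; layer 2
G0 Z7.000
G0 X20.000 Y10.000
G1 X17.071 Y17.071
G1 X10.000 Y20.000
G1 X2.929 Y17.071
G1 X0.000 Y10.000
G1 X2.929 Y2.929
G1 X10.000 Y0.000
G1 X17.071 Y2.929
G1 X20.000 Y10.000
; layer 3
G0 Z10.500
G0 X20.000 Y10.000
G1 X17.071 Y17.071
G1 X10.000 Y20.000
G1 X2.929 Y17.071
G1 X0.000 Y10.000
G1 X2.929 Y2.929
G1 X10.000 Y0.000
G1 X17.071 Y2.929
G1 X20.000 Y10.000
; layer 4
G0 Z14.000
G0 X20.000 Y10.000
G1 X17.071 Y17.071
G1 X10.000 Y20.000
G1 X2.929 Y17.071
G1 X0.000 Y10.000
G1 X2.929 Y2.929
G1 X10.000 Y0.000
G1 X17.071 Y2.929
G1 X20.000 Y10.000
M2 ; end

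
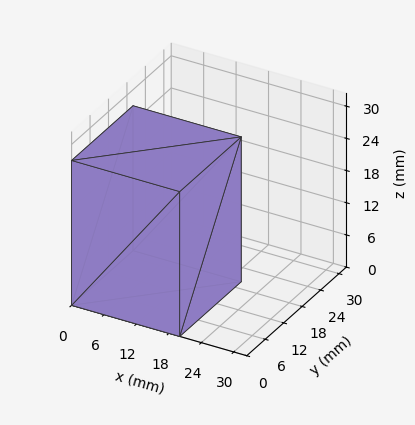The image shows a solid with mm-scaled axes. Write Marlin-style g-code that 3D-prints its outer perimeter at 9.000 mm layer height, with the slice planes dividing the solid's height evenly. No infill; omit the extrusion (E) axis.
Reading the render: the shape is a rectangular box, roughly 20 × 20 mm footprint and 27 mm tall (dimensions read to the nearest mm from the axis ticks). For the g-code, the solid's height is divided into equal slices at the stated Δz and each level perimeter traced with G1 moves after a G0 lift.

; perimeter-only toolpath
G21 ; units = mm
G90 ; absolute positioning
G28 ; home
; layer 1
G0 Z9.000
G0 X0.000 Y0.000
G1 X20.000 Y0.000
G1 X20.000 Y20.000
G1 X0.000 Y20.000
G1 X0.000 Y0.000
; layer 2
G0 Z18.000
G0 X0.000 Y0.000
G1 X20.000 Y0.000
G1 X20.000 Y20.000
G1 X0.000 Y20.000
G1 X0.000 Y0.000
; layer 3
G0 Z27.000
G0 X0.000 Y0.000
G1 X20.000 Y0.000
G1 X20.000 Y20.000
G1 X0.000 Y20.000
G1 X0.000 Y0.000
M2 ; end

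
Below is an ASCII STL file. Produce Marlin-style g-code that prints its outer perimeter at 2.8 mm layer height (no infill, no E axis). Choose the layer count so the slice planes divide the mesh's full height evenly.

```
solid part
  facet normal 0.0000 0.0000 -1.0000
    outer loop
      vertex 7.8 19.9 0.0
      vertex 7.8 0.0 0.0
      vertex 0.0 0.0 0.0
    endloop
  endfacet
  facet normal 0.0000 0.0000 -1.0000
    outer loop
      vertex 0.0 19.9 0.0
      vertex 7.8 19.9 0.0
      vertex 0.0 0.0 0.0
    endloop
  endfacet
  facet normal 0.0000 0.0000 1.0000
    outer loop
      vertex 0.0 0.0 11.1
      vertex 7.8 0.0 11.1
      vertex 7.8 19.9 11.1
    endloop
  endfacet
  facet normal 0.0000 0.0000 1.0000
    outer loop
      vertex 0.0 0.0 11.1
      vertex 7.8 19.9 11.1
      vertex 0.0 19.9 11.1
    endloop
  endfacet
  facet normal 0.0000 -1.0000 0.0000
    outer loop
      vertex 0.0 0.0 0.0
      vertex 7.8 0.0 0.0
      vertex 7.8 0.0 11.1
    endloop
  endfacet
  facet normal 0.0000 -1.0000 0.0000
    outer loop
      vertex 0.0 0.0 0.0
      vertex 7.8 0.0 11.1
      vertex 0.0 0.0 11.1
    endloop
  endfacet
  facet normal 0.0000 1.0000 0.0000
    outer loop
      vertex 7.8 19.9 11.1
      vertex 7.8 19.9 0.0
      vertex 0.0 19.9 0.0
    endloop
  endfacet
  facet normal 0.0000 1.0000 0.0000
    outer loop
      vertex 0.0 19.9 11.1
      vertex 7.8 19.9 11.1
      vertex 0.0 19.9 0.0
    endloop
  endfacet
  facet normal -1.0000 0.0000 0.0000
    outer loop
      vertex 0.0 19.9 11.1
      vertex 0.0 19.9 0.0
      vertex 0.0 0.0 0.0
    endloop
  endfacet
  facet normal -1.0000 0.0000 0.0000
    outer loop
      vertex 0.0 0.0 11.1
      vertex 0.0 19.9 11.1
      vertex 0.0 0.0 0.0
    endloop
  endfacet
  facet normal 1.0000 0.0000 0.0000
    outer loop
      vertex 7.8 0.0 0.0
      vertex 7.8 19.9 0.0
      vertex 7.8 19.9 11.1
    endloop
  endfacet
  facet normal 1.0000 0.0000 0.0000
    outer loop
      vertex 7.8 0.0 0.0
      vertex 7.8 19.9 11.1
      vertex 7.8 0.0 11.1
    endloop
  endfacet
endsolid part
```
; perimeter-only toolpath
G21 ; units = mm
G90 ; absolute positioning
G28 ; home
; layer 1
G0 Z2.8
G0 X0.0 Y0.0
G1 X7.8 Y0.0
G1 X7.8 Y19.9
G1 X0.0 Y19.9
G1 X0.0 Y0.0
; layer 2
G0 Z5.5
G0 X0.0 Y0.0
G1 X7.8 Y0.0
G1 X7.8 Y19.9
G1 X0.0 Y19.9
G1 X0.0 Y0.0
; layer 3
G0 Z8.3
G0 X0.0 Y0.0
G1 X7.8 Y0.0
G1 X7.8 Y19.9
G1 X0.0 Y19.9
G1 X0.0 Y0.0
; layer 4
G0 Z11.1
G0 X0.0 Y0.0
G1 X7.8 Y0.0
G1 X7.8 Y19.9
G1 X0.0 Y19.9
G1 X0.0 Y0.0
M2 ; end

The solid is a rectangular box, roughly 7.8 × 19.9 mm footprint and 11.1 mm tall. Slicing at Δz = 2.8 mm — 4 equal slices spanning the solid's height, so layer i sits at z = i·h/4 — gives 4 non-empty perimeters. Each is a 4-segment closed polygon; G0 lifts to the layer z and rapids to the start vertex, then G1 traces the edges.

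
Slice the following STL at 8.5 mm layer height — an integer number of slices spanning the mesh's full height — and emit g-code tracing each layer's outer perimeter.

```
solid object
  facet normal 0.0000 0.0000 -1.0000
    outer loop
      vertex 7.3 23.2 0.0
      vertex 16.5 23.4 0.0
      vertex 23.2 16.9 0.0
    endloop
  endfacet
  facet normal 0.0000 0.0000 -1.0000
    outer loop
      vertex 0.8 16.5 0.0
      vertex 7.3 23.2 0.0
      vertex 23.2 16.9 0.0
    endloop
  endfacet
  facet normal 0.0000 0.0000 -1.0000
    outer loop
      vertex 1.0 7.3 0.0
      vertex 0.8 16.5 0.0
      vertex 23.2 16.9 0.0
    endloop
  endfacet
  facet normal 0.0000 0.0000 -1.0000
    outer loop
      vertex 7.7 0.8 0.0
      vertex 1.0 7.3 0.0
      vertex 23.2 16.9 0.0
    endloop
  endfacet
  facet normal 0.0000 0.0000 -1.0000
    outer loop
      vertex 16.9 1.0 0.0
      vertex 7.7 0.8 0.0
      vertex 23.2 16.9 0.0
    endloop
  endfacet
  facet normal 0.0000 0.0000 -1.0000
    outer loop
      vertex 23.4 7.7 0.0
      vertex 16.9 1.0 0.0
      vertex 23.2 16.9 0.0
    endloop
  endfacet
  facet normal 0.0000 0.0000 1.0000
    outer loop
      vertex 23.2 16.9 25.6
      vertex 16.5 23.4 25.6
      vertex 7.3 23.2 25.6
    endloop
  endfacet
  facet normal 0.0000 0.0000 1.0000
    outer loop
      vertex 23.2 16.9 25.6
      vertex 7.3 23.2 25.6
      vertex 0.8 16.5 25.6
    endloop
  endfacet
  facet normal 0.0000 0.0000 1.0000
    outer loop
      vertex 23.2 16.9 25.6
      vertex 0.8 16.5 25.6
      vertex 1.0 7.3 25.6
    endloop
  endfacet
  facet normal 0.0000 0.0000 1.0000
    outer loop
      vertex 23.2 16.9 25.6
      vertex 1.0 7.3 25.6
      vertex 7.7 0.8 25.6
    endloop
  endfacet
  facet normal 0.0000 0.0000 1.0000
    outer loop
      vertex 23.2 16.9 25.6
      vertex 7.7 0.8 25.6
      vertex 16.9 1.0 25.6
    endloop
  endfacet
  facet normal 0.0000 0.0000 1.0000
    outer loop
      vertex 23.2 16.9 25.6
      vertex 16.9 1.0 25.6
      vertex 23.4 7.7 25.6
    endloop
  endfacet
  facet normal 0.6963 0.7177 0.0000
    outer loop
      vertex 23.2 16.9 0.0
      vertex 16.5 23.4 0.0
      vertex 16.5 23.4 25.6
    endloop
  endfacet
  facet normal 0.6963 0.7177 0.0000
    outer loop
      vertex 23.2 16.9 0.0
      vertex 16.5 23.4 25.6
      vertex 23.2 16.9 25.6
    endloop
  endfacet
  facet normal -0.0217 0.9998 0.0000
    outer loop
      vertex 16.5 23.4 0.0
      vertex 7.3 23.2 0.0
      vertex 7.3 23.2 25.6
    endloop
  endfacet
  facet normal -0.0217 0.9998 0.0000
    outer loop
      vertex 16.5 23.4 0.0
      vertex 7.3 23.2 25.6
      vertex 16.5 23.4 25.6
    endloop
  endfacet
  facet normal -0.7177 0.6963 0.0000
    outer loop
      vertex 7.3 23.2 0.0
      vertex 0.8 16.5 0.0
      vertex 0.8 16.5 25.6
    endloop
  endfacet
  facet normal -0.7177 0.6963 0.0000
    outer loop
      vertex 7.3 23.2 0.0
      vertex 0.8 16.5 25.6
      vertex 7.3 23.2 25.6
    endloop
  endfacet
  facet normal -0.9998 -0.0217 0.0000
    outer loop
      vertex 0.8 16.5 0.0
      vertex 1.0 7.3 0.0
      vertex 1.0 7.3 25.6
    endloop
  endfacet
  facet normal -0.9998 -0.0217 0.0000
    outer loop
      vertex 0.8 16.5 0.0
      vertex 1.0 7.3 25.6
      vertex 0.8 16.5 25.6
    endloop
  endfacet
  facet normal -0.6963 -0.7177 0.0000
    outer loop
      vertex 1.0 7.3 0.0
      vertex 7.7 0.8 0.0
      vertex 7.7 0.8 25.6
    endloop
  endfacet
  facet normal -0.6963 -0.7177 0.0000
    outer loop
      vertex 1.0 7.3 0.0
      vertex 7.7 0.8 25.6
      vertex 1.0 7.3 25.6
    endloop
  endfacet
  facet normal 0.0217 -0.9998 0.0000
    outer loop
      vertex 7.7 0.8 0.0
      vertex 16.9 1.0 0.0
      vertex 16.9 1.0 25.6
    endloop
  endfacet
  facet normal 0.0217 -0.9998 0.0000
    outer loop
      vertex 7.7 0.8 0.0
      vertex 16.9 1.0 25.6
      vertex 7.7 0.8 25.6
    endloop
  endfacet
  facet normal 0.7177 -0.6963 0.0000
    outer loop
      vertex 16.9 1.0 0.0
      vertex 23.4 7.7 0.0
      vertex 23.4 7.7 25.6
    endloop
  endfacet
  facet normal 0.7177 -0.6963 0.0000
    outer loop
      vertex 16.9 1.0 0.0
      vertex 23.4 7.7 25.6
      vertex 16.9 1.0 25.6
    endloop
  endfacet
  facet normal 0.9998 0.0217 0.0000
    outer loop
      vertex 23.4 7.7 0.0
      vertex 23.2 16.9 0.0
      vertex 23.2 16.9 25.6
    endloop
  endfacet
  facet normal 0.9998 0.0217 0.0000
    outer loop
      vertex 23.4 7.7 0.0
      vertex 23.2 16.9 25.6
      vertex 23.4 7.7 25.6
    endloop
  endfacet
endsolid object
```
; perimeter-only toolpath
G21 ; units = mm
G90 ; absolute positioning
G28 ; home
; layer 1
G0 Z8.5
G0 X23.2 Y16.9
G1 X16.5 Y23.4
G1 X7.3 Y23.2
G1 X0.8 Y16.5
G1 X1.0 Y7.3
G1 X7.7 Y0.8
G1 X16.9 Y1.0
G1 X23.4 Y7.7
G1 X23.2 Y16.9
; layer 2
G0 Z17.1
G0 X23.2 Y16.9
G1 X16.5 Y23.4
G1 X7.3 Y23.2
G1 X0.8 Y16.5
G1 X1.0 Y7.3
G1 X7.7 Y0.8
G1 X16.9 Y1.0
G1 X23.4 Y7.7
G1 X23.2 Y16.9
; layer 3
G0 Z25.6
G0 X23.2 Y16.9
G1 X16.5 Y23.4
G1 X7.3 Y23.2
G1 X0.8 Y16.5
G1 X1.0 Y7.3
G1 X7.7 Y0.8
G1 X16.9 Y1.0
G1 X23.4 Y7.7
G1 X23.2 Y16.9
M2 ; end

The solid is a regular 8-sided prism (a cylinder approximated with 8 flat sides), circumscribed radius ≈ 12.1 mm, height ≈ 25.6 mm. Slicing at Δz = 8.5 mm — 3 equal slices spanning the solid's height, so layer i sits at z = i·h/3 — gives 3 non-empty perimeters. Each is a 8-segment closed polygon; G0 lifts to the layer z and rapids to the start vertex, then G1 traces the edges.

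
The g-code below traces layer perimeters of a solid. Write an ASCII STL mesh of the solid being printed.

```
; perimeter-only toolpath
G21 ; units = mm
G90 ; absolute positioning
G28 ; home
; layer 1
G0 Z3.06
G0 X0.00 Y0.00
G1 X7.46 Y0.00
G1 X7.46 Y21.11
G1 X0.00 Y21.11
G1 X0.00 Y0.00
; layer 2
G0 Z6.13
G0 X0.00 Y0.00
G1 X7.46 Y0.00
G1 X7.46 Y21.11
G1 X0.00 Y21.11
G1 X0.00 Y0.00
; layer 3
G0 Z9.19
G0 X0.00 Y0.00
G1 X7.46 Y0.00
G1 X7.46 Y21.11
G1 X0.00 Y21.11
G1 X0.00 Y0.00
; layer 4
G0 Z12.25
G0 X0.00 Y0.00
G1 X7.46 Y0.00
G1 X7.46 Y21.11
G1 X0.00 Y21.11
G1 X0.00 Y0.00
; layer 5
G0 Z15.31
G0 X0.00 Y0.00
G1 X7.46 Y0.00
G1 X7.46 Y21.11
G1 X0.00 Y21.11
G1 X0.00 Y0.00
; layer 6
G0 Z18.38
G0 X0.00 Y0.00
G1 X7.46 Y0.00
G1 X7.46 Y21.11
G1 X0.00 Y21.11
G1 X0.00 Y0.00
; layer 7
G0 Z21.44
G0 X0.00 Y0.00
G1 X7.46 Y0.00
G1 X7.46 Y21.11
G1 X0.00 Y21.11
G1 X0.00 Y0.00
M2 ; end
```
solid part
  facet normal 0.0000 0.0000 -1.0000
    outer loop
      vertex 7.46 21.11 0.00
      vertex 7.46 0.00 0.00
      vertex 0.00 0.00 0.00
    endloop
  endfacet
  facet normal 0.0000 0.0000 -1.0000
    outer loop
      vertex 0.00 21.11 0.00
      vertex 7.46 21.11 0.00
      vertex 0.00 0.00 0.00
    endloop
  endfacet
  facet normal 0.0000 0.0000 1.0000
    outer loop
      vertex 0.00 0.00 21.44
      vertex 7.46 0.00 21.44
      vertex 7.46 21.11 21.44
    endloop
  endfacet
  facet normal 0.0000 0.0000 1.0000
    outer loop
      vertex 0.00 0.00 21.44
      vertex 7.46 21.11 21.44
      vertex 0.00 21.11 21.44
    endloop
  endfacet
  facet normal 0.0000 -1.0000 0.0000
    outer loop
      vertex 0.00 0.00 0.00
      vertex 7.46 0.00 0.00
      vertex 7.46 0.00 21.44
    endloop
  endfacet
  facet normal 0.0000 -1.0000 0.0000
    outer loop
      vertex 0.00 0.00 0.00
      vertex 7.46 0.00 21.44
      vertex 0.00 0.00 21.44
    endloop
  endfacet
  facet normal 0.0000 1.0000 0.0000
    outer loop
      vertex 7.46 21.11 21.44
      vertex 7.46 21.11 0.00
      vertex 0.00 21.11 0.00
    endloop
  endfacet
  facet normal 0.0000 1.0000 0.0000
    outer loop
      vertex 0.00 21.11 21.44
      vertex 7.46 21.11 21.44
      vertex 0.00 21.11 0.00
    endloop
  endfacet
  facet normal -1.0000 0.0000 0.0000
    outer loop
      vertex 0.00 21.11 21.44
      vertex 0.00 21.11 0.00
      vertex 0.00 0.00 0.00
    endloop
  endfacet
  facet normal -1.0000 0.0000 0.0000
    outer loop
      vertex 0.00 0.00 21.44
      vertex 0.00 21.11 21.44
      vertex 0.00 0.00 0.00
    endloop
  endfacet
  facet normal 1.0000 0.0000 0.0000
    outer loop
      vertex 7.46 0.00 0.00
      vertex 7.46 21.11 0.00
      vertex 7.46 21.11 21.44
    endloop
  endfacet
  facet normal 1.0000 0.0000 0.0000
    outer loop
      vertex 7.46 0.00 0.00
      vertex 7.46 21.11 21.44
      vertex 7.46 0.00 21.44
    endloop
  endfacet
endsolid part

The G0 Z moves step by Δz≈3.06 mm. Every layer's G1 loop is the same polygon, so the solid is a straight extrusion of it from z=0 to z≈21.4. Closing with flat bottom and top caps and triangulating gives 12 facets — a rectangular box, roughly 7.46 × 21.1 mm footprint and 21.4 mm tall.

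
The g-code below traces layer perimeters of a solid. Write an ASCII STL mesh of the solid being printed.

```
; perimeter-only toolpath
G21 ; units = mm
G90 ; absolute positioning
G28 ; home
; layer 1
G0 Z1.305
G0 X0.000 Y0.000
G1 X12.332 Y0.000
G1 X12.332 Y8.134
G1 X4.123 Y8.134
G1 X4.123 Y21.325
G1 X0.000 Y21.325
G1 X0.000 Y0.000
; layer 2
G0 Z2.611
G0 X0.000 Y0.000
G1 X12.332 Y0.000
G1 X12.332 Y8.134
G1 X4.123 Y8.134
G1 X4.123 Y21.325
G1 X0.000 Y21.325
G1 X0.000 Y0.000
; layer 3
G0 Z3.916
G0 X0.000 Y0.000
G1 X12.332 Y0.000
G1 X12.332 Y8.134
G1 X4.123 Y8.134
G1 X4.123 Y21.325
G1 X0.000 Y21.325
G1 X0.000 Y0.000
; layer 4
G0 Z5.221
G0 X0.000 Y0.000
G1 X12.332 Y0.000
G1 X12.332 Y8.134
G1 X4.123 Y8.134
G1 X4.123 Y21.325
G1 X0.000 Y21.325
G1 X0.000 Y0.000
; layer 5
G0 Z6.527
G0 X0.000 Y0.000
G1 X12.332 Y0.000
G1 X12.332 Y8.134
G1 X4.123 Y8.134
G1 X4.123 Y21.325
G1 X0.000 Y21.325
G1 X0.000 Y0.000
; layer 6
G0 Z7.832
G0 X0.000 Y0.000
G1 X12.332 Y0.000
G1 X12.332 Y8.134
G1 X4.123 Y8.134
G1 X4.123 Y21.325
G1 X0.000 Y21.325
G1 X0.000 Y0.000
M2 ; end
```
solid part
  facet normal 0.0000 0.0000 -1.0000
    outer loop
      vertex 12.332 8.134 0.000
      vertex 12.332 0.000 0.000
      vertex 0.000 0.000 0.000
    endloop
  endfacet
  facet normal 0.0000 0.0000 -1.0000
    outer loop
      vertex 4.123 8.134 0.000
      vertex 12.332 8.134 0.000
      vertex 0.000 0.000 0.000
    endloop
  endfacet
  facet normal 0.0000 0.0000 -1.0000
    outer loop
      vertex 4.123 21.325 0.000
      vertex 4.123 8.134 0.000
      vertex 0.000 0.000 0.000
    endloop
  endfacet
  facet normal 0.0000 0.0000 -1.0000
    outer loop
      vertex 0.000 21.325 0.000
      vertex 4.123 21.325 0.000
      vertex 0.000 0.000 0.000
    endloop
  endfacet
  facet normal 0.0000 0.0000 1.0000
    outer loop
      vertex 0.000 0.000 7.832
      vertex 12.332 0.000 7.832
      vertex 12.332 8.134 7.832
    endloop
  endfacet
  facet normal 0.0000 0.0000 1.0000
    outer loop
      vertex 0.000 0.000 7.832
      vertex 12.332 8.134 7.832
      vertex 4.123 8.134 7.832
    endloop
  endfacet
  facet normal 0.0000 0.0000 1.0000
    outer loop
      vertex 0.000 0.000 7.832
      vertex 4.123 8.134 7.832
      vertex 4.123 21.325 7.832
    endloop
  endfacet
  facet normal 0.0000 0.0000 1.0000
    outer loop
      vertex 0.000 0.000 7.832
      vertex 4.123 21.325 7.832
      vertex 0.000 21.325 7.832
    endloop
  endfacet
  facet normal 0.0000 -1.0000 0.0000
    outer loop
      vertex 0.000 0.000 0.000
      vertex 12.332 0.000 0.000
      vertex 12.332 0.000 7.832
    endloop
  endfacet
  facet normal 0.0000 -1.0000 0.0000
    outer loop
      vertex 0.000 0.000 0.000
      vertex 12.332 0.000 7.832
      vertex 0.000 0.000 7.832
    endloop
  endfacet
  facet normal 1.0000 0.0000 0.0000
    outer loop
      vertex 12.332 0.000 0.000
      vertex 12.332 8.134 0.000
      vertex 12.332 8.134 7.832
    endloop
  endfacet
  facet normal 1.0000 0.0000 0.0000
    outer loop
      vertex 12.332 0.000 0.000
      vertex 12.332 8.134 7.832
      vertex 12.332 0.000 7.832
    endloop
  endfacet
  facet normal 0.0000 1.0000 0.0000
    outer loop
      vertex 12.332 8.134 0.000
      vertex 4.123 8.134 0.000
      vertex 4.123 8.134 7.832
    endloop
  endfacet
  facet normal 0.0000 1.0000 0.0000
    outer loop
      vertex 12.332 8.134 0.000
      vertex 4.123 8.134 7.832
      vertex 12.332 8.134 7.832
    endloop
  endfacet
  facet normal 1.0000 0.0000 0.0000
    outer loop
      vertex 4.123 8.134 0.000
      vertex 4.123 21.325 0.000
      vertex 4.123 21.325 7.832
    endloop
  endfacet
  facet normal 1.0000 0.0000 0.0000
    outer loop
      vertex 4.123 8.134 0.000
      vertex 4.123 21.325 7.832
      vertex 4.123 8.134 7.832
    endloop
  endfacet
  facet normal 0.0000 1.0000 0.0000
    outer loop
      vertex 4.123 21.325 0.000
      vertex 0.000 21.325 0.000
      vertex 0.000 21.325 7.832
    endloop
  endfacet
  facet normal 0.0000 1.0000 0.0000
    outer loop
      vertex 4.123 21.325 0.000
      vertex 0.000 21.325 7.832
      vertex 4.123 21.325 7.832
    endloop
  endfacet
  facet normal -1.0000 0.0000 0.0000
    outer loop
      vertex 0.000 21.325 0.000
      vertex 0.000 0.000 0.000
      vertex 0.000 0.000 7.832
    endloop
  endfacet
  facet normal -1.0000 0.0000 0.0000
    outer loop
      vertex 0.000 21.325 0.000
      vertex 0.000 0.000 7.832
      vertex 0.000 21.325 7.832
    endloop
  endfacet
endsolid part

The G0 Z moves step by Δz≈1.305 mm. Every layer's G1 loop is the same polygon, so the solid is a straight extrusion of it from z=0 to z≈7.83. Closing with flat bottom and top caps and triangulating gives 20 facets — an L-shaped prism: outer 12.3 × 21.3 mm, arm thicknesses ≈ 8.13 mm (horizontal) and 4.12 mm (vertical), extruded 7.83 mm in z.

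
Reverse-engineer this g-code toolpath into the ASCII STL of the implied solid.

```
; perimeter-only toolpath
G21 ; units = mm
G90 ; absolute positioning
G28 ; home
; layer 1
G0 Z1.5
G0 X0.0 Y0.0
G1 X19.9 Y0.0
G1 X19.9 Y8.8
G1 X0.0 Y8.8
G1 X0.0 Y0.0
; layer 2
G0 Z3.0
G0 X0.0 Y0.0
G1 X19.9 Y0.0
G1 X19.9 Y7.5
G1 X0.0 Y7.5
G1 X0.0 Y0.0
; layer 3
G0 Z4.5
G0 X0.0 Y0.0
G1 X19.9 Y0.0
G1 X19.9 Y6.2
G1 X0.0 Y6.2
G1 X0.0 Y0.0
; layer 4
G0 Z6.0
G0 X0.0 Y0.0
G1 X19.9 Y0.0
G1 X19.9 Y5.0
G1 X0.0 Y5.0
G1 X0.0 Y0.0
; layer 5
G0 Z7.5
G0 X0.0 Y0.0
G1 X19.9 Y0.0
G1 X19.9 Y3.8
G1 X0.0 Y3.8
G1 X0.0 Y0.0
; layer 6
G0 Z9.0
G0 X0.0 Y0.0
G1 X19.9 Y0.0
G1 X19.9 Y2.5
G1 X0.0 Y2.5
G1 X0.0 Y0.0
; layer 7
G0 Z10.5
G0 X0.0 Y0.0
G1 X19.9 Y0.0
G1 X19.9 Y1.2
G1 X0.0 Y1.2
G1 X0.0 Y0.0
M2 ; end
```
solid part
  facet normal 0.0000 0.0000 -1.0000
    outer loop
      vertex 19.9 10.0 0.0
      vertex 19.9 0.0 0.0
      vertex 0.0 0.0 0.0
    endloop
  endfacet
  facet normal 0.0000 0.0000 -1.0000
    outer loop
      vertex 0.0 10.0 0.0
      vertex 19.9 10.0 0.0
      vertex 0.0 0.0 0.0
    endloop
  endfacet
  facet normal 0.0000 -1.0000 0.0000
    outer loop
      vertex 0.0 0.0 0.0
      vertex 19.9 0.0 0.0
      vertex 19.9 0.0 12.0
    endloop
  endfacet
  facet normal 0.0000 -1.0000 0.0000
    outer loop
      vertex 0.0 0.0 0.0
      vertex 19.9 0.0 12.0
      vertex 0.0 0.0 12.0
    endloop
  endfacet
  facet normal 0.0000 0.7682 0.6402
    outer loop
      vertex 0.0 0.0 12.0
      vertex 19.9 0.0 12.0
      vertex 19.9 10.0 0.0
    endloop
  endfacet
  facet normal 0.0000 0.7682 0.6402
    outer loop
      vertex 0.0 0.0 12.0
      vertex 19.9 10.0 0.0
      vertex 0.0 10.0 0.0
    endloop
  endfacet
  facet normal -1.0000 0.0000 0.0000
    outer loop
      vertex 0.0 0.0 12.0
      vertex 0.0 10.0 0.0
      vertex 0.0 0.0 0.0
    endloop
  endfacet
  facet normal 1.0000 0.0000 0.0000
    outer loop
      vertex 19.9 0.0 0.0
      vertex 19.9 10.0 0.0
      vertex 19.9 0.0 12.0
    endloop
  endfacet
endsolid part

The G0 Z moves step by Δz≈1.5 mm. The G1 loops shrink linearly with z, so the solid tapers from its base footprint up to z≈12. Closing with a flat bottom cap and the tapered top and triangulating gives 8 facets — a wedge (ramp): 19.9 × 10 mm base, rising to 12 mm along the y=0 edge and sloping linearly to z=0 at y=10.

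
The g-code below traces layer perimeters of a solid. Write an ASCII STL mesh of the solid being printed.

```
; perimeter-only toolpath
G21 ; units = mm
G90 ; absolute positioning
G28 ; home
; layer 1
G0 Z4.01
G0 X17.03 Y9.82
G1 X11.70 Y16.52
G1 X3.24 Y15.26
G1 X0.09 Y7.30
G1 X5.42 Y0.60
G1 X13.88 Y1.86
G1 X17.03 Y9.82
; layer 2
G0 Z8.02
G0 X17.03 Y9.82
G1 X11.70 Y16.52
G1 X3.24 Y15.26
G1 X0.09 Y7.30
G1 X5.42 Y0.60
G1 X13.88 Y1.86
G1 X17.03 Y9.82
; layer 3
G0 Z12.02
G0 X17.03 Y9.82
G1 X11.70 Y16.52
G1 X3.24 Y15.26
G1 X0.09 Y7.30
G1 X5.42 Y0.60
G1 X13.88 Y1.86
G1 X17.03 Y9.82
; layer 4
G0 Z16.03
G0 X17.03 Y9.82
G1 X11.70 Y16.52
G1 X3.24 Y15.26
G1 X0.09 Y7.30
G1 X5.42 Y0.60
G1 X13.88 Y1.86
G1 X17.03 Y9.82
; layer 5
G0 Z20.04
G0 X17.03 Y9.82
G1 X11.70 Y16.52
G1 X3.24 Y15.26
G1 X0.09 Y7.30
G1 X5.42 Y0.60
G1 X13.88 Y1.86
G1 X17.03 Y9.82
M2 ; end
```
solid part
  facet normal 0.0000 0.0000 -1.0000
    outer loop
      vertex 3.24 15.26 0.00
      vertex 11.70 16.52 0.00
      vertex 17.03 9.82 0.00
    endloop
  endfacet
  facet normal 0.0000 0.0000 -1.0000
    outer loop
      vertex 0.09 7.30 0.00
      vertex 3.24 15.26 0.00
      vertex 17.03 9.82 0.00
    endloop
  endfacet
  facet normal 0.0000 0.0000 -1.0000
    outer loop
      vertex 5.42 0.60 0.00
      vertex 0.09 7.30 0.00
      vertex 17.03 9.82 0.00
    endloop
  endfacet
  facet normal 0.0000 0.0000 -1.0000
    outer loop
      vertex 13.88 1.86 0.00
      vertex 5.42 0.60 0.00
      vertex 17.03 9.82 0.00
    endloop
  endfacet
  facet normal 0.0000 0.0000 1.0000
    outer loop
      vertex 17.03 9.82 20.04
      vertex 11.70 16.52 20.04
      vertex 3.24 15.26 20.04
    endloop
  endfacet
  facet normal 0.0000 0.0000 1.0000
    outer loop
      vertex 17.03 9.82 20.04
      vertex 3.24 15.26 20.04
      vertex 0.09 7.30 20.04
    endloop
  endfacet
  facet normal 0.0000 0.0000 1.0000
    outer loop
      vertex 17.03 9.82 20.04
      vertex 0.09 7.30 20.04
      vertex 5.42 0.60 20.04
    endloop
  endfacet
  facet normal 0.0000 0.0000 1.0000
    outer loop
      vertex 17.03 9.82 20.04
      vertex 5.42 0.60 20.04
      vertex 13.88 1.86 20.04
    endloop
  endfacet
  facet normal 0.7826 0.6226 0.0000
    outer loop
      vertex 17.03 9.82 0.00
      vertex 11.70 16.52 0.00
      vertex 11.70 16.52 20.04
    endloop
  endfacet
  facet normal 0.7826 0.6226 0.0000
    outer loop
      vertex 17.03 9.82 0.00
      vertex 11.70 16.52 20.04
      vertex 17.03 9.82 20.04
    endloop
  endfacet
  facet normal -0.1473 0.9891 0.0000
    outer loop
      vertex 11.70 16.52 0.00
      vertex 3.24 15.26 0.00
      vertex 3.24 15.26 20.04
    endloop
  endfacet
  facet normal -0.1473 0.9891 0.0000
    outer loop
      vertex 11.70 16.52 0.00
      vertex 3.24 15.26 20.04
      vertex 11.70 16.52 20.04
    endloop
  endfacet
  facet normal -0.9298 0.3680 0.0000
    outer loop
      vertex 3.24 15.26 0.00
      vertex 0.09 7.30 0.00
      vertex 0.09 7.30 20.04
    endloop
  endfacet
  facet normal -0.9298 0.3680 0.0000
    outer loop
      vertex 3.24 15.26 0.00
      vertex 0.09 7.30 20.04
      vertex 3.24 15.26 20.04
    endloop
  endfacet
  facet normal -0.7826 -0.6226 0.0000
    outer loop
      vertex 0.09 7.30 0.00
      vertex 5.42 0.60 0.00
      vertex 5.42 0.60 20.04
    endloop
  endfacet
  facet normal -0.7826 -0.6226 0.0000
    outer loop
      vertex 0.09 7.30 0.00
      vertex 5.42 0.60 20.04
      vertex 0.09 7.30 20.04
    endloop
  endfacet
  facet normal 0.1473 -0.9891 0.0000
    outer loop
      vertex 5.42 0.60 0.00
      vertex 13.88 1.86 0.00
      vertex 13.88 1.86 20.04
    endloop
  endfacet
  facet normal 0.1473 -0.9891 0.0000
    outer loop
      vertex 5.42 0.60 0.00
      vertex 13.88 1.86 20.04
      vertex 5.42 0.60 20.04
    endloop
  endfacet
  facet normal 0.9298 -0.3680 0.0000
    outer loop
      vertex 13.88 1.86 0.00
      vertex 17.03 9.82 0.00
      vertex 17.03 9.82 20.04
    endloop
  endfacet
  facet normal 0.9298 -0.3680 0.0000
    outer loop
      vertex 13.88 1.86 0.00
      vertex 17.03 9.82 20.04
      vertex 13.88 1.86 20.04
    endloop
  endfacet
endsolid part

The G0 Z moves step by Δz≈4.01 mm. Every layer's G1 loop is the same polygon, so the solid is a straight extrusion of it from z=0 to z≈20. Closing with flat bottom and top caps and triangulating gives 20 facets — a regular 6-sided prism (a cylinder approximated with 6 flat sides), circumscribed radius ≈ 8.56 mm, height ≈ 20 mm.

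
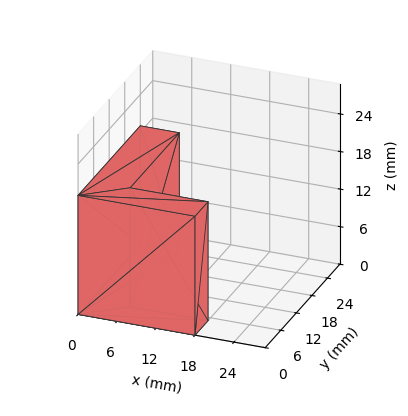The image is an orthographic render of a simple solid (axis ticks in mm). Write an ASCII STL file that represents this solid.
Reading the render: the shape is an L-shaped prism: outer 18 × 24 mm, arm thicknesses ≈ 5 mm (horizontal) and 6 mm (vertical), extruded 19 mm in z (dimensions read to the nearest mm from the axis ticks). For the STL, each face is triangulated and given an outward normal.

solid part
  facet normal 0.0000 0.0000 -1.0000
    outer loop
      vertex 18.000 5.000 0.000
      vertex 18.000 0.000 0.000
      vertex 0.000 0.000 0.000
    endloop
  endfacet
  facet normal 0.0000 0.0000 -1.0000
    outer loop
      vertex 6.000 5.000 0.000
      vertex 18.000 5.000 0.000
      vertex 0.000 0.000 0.000
    endloop
  endfacet
  facet normal 0.0000 0.0000 -1.0000
    outer loop
      vertex 6.000 24.000 0.000
      vertex 6.000 5.000 0.000
      vertex 0.000 0.000 0.000
    endloop
  endfacet
  facet normal 0.0000 0.0000 -1.0000
    outer loop
      vertex 0.000 24.000 0.000
      vertex 6.000 24.000 0.000
      vertex 0.000 0.000 0.000
    endloop
  endfacet
  facet normal 0.0000 0.0000 1.0000
    outer loop
      vertex 0.000 0.000 19.000
      vertex 18.000 0.000 19.000
      vertex 18.000 5.000 19.000
    endloop
  endfacet
  facet normal 0.0000 0.0000 1.0000
    outer loop
      vertex 0.000 0.000 19.000
      vertex 18.000 5.000 19.000
      vertex 6.000 5.000 19.000
    endloop
  endfacet
  facet normal 0.0000 0.0000 1.0000
    outer loop
      vertex 0.000 0.000 19.000
      vertex 6.000 5.000 19.000
      vertex 6.000 24.000 19.000
    endloop
  endfacet
  facet normal 0.0000 0.0000 1.0000
    outer loop
      vertex 0.000 0.000 19.000
      vertex 6.000 24.000 19.000
      vertex 0.000 24.000 19.000
    endloop
  endfacet
  facet normal 0.0000 -1.0000 0.0000
    outer loop
      vertex 0.000 0.000 0.000
      vertex 18.000 0.000 0.000
      vertex 18.000 0.000 19.000
    endloop
  endfacet
  facet normal 0.0000 -1.0000 0.0000
    outer loop
      vertex 0.000 0.000 0.000
      vertex 18.000 0.000 19.000
      vertex 0.000 0.000 19.000
    endloop
  endfacet
  facet normal 1.0000 0.0000 0.0000
    outer loop
      vertex 18.000 0.000 0.000
      vertex 18.000 5.000 0.000
      vertex 18.000 5.000 19.000
    endloop
  endfacet
  facet normal 1.0000 0.0000 0.0000
    outer loop
      vertex 18.000 0.000 0.000
      vertex 18.000 5.000 19.000
      vertex 18.000 0.000 19.000
    endloop
  endfacet
  facet normal 0.0000 1.0000 0.0000
    outer loop
      vertex 18.000 5.000 0.000
      vertex 6.000 5.000 0.000
      vertex 6.000 5.000 19.000
    endloop
  endfacet
  facet normal 0.0000 1.0000 0.0000
    outer loop
      vertex 18.000 5.000 0.000
      vertex 6.000 5.000 19.000
      vertex 18.000 5.000 19.000
    endloop
  endfacet
  facet normal 1.0000 0.0000 0.0000
    outer loop
      vertex 6.000 5.000 0.000
      vertex 6.000 24.000 0.000
      vertex 6.000 24.000 19.000
    endloop
  endfacet
  facet normal 1.0000 0.0000 0.0000
    outer loop
      vertex 6.000 5.000 0.000
      vertex 6.000 24.000 19.000
      vertex 6.000 5.000 19.000
    endloop
  endfacet
  facet normal 0.0000 1.0000 0.0000
    outer loop
      vertex 6.000 24.000 0.000
      vertex 0.000 24.000 0.000
      vertex 0.000 24.000 19.000
    endloop
  endfacet
  facet normal 0.0000 1.0000 0.0000
    outer loop
      vertex 6.000 24.000 0.000
      vertex 0.000 24.000 19.000
      vertex 6.000 24.000 19.000
    endloop
  endfacet
  facet normal -1.0000 0.0000 0.0000
    outer loop
      vertex 0.000 24.000 0.000
      vertex 0.000 0.000 0.000
      vertex 0.000 0.000 19.000
    endloop
  endfacet
  facet normal -1.0000 0.0000 0.0000
    outer loop
      vertex 0.000 24.000 0.000
      vertex 0.000 0.000 19.000
      vertex 0.000 24.000 19.000
    endloop
  endfacet
endsolid part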